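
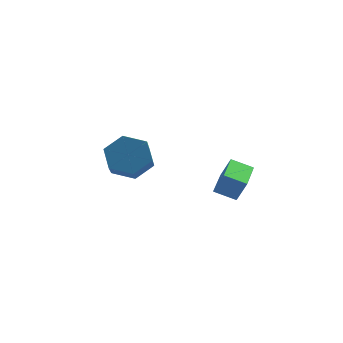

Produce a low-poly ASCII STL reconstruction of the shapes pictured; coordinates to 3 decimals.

solid 
facet normal -0.199 0.823 -0.533
outer loop
vertex -3.352 1.551 0.377
vertex -3.727 2.025 1.249
vertex -2.7 2.111 0.998
endloop
endfacet
facet normal 0.763 -0.211 -0.611
outer loop
vertex -3.352 1.551 0.377
vertex -2.7 2.111 0.998
vertex -3.059 0.342 1.16
endloop
endfacet
facet normal 0.763 -0.211 -0.611
outer loop
vertex -3.059 0.342 1.16
vertex -2.7 2.111 0.998
vertex -2.407 0.902 1.781
endloop
endfacet
facet normal 0.199 -0.823 0.532
outer loop
vertex -3.059 0.342 1.16
vertex -2.407 0.902 1.781
vertex -3.433 0.815 2.031
endloop
endfacet
facet normal -0.199 0.822 -0.533
outer loop
vertex -2.7 2.111 0.998
vertex -3.727 2.025 1.249
vertex -3.075 2.585 1.869
endloop
endfacet
facet normal 0.914 0.352 0.202
outer loop
vertex -2.7 2.111 0.998
vertex -3.075 2.585 1.869
vertex -2.407 0.902 1.781
endloop
endfacet
facet normal 0.914 0.352 0.202
outer loop
vertex -2.407 0.902 1.781
vertex -3.075 2.585 1.869
vertex -2.782 1.375 2.652
endloop
endfacet
facet normal 0.200 -0.823 0.533
outer loop
vertex -2.407 0.902 1.781
vertex -2.782 1.375 2.652
vertex -3.433 0.815 2.031
endloop
endfacet
facet normal -0.200 0.822 -0.533
outer loop
vertex -3.075 2.585 1.869
vertex -3.727 2.025 1.249
vertex -4.101 2.498 2.12
endloop
endfacet
facet normal 0.151 0.563 0.813
outer loop
vertex -3.075 2.585 1.869
vertex -4.101 2.498 2.12
vertex -2.782 1.375 2.652
endloop
endfacet
facet normal 0.152 0.563 0.812
outer loop
vertex -2.782 1.375 2.652
vertex -4.101 2.498 2.12
vertex -3.808 1.289 2.903
endloop
endfacet
facet normal 0.199 -0.822 0.533
outer loop
vertex -2.782 1.375 2.652
vertex -3.808 1.289 2.903
vertex -3.433 0.815 2.031
endloop
endfacet
facet normal -0.199 0.823 -0.532
outer loop
vertex -4.101 2.498 2.12
vertex -3.727 2.025 1.249
vertex -4.753 1.938 1.499
endloop
endfacet
facet normal -0.763 0.211 0.611
outer loop
vertex -4.101 2.498 2.12
vertex -4.753 1.938 1.499
vertex -3.808 1.289 2.903
endloop
endfacet
facet normal -0.763 0.211 0.611
outer loop
vertex -3.808 1.289 2.903
vertex -4.753 1.938 1.499
vertex -4.46 0.729 2.282
endloop
endfacet
facet normal 0.199 -0.823 0.533
outer loop
vertex -3.808 1.289 2.903
vertex -4.46 0.729 2.282
vertex -3.433 0.815 2.031
endloop
endfacet
facet normal -0.200 0.823 -0.533
outer loop
vertex -4.753 1.938 1.499
vertex -3.727 2.025 1.249
vertex -4.378 1.465 0.628
endloop
endfacet
facet normal -0.914 -0.352 -0.202
outer loop
vertex -4.753 1.938 1.499
vertex -4.378 1.465 0.628
vertex -4.46 0.729 2.282
endloop
endfacet
facet normal -0.914 -0.352 -0.202
outer loop
vertex -4.46 0.729 2.282
vertex -4.378 1.465 0.628
vertex -4.085 0.255 1.411
endloop
endfacet
facet normal 0.199 -0.822 0.533
outer loop
vertex -4.46 0.729 2.282
vertex -4.085 0.255 1.411
vertex -3.433 0.815 2.031
endloop
endfacet
facet normal -0.199 0.822 -0.533
outer loop
vertex -4.378 1.465 0.628
vertex -3.727 2.025 1.249
vertex -3.352 1.551 0.377
endloop
endfacet
facet normal -0.152 -0.563 -0.813
outer loop
vertex -4.378 1.465 0.628
vertex -3.352 1.551 0.377
vertex -4.085 0.255 1.411
endloop
endfacet
facet normal -0.151 -0.563 -0.813
outer loop
vertex -4.085 0.255 1.411
vertex -3.352 1.551 0.377
vertex -3.059 0.342 1.16
endloop
endfacet
facet normal 0.200 -0.822 0.533
outer loop
vertex -4.085 0.255 1.411
vertex -3.059 0.342 1.16
vertex -3.433 0.815 2.031
endloop
endfacet
facet normal -0.905 -0.123 0.407
outer loop
vertex 1.171 -1.269 2.21
vertex 1.002 0.535 2.379
vertex 0.735 -1.22 1.256
endloop
endfacet
facet normal 0.092 -0.991 -0.093
outer loop
vertex 1.658 -1.095 0.841
vertex 1.171 -1.269 2.21
vertex 0.735 -1.22 1.256
endloop
endfacet
facet normal -0.905 -0.123 0.407
outer loop
vertex 0.735 -1.22 1.256
vertex 1.002 0.535 2.379
vertex 0.566 0.584 1.425
endloop
endfacet
facet normal -0.415 0.046 -0.909
outer loop
vertex 0.566 0.584 1.425
vertex 1.658 -1.095 0.841
vertex 0.735 -1.22 1.256
endloop
endfacet
facet normal 0.415 -0.046 0.909
outer loop
vertex 1.171 -1.269 2.21
vertex 1.925 0.66 1.964
vertex 1.002 0.535 2.379
endloop
endfacet
facet normal 0.092 -0.991 -0.093
outer loop
vertex 2.094 -1.144 1.795
vertex 1.171 -1.269 2.21
vertex 1.658 -1.095 0.841
endloop
endfacet
facet normal 0.415 -0.046 0.909
outer loop
vertex 2.094 -1.144 1.795
vertex 1.925 0.66 1.964
vertex 1.171 -1.269 2.21
endloop
endfacet
facet normal -0.092 0.991 0.093
outer loop
vertex 1.002 0.535 2.379
vertex 1.925 0.66 1.964
vertex 0.566 0.584 1.425
endloop
endfacet
facet normal -0.415 0.046 -0.909
outer loop
vertex 1.489 0.709 1.01
vertex 1.658 -1.095 0.841
vertex 0.566 0.584 1.425
endloop
endfacet
facet normal -0.092 0.991 0.093
outer loop
vertex 0.566 0.584 1.425
vertex 1.925 0.66 1.964
vertex 1.489 0.709 1.01
endloop
endfacet
facet normal 0.905 0.123 -0.407
outer loop
vertex 1.489 0.709 1.01
vertex 2.094 -1.144 1.795
vertex 1.658 -1.095 0.841
endloop
endfacet
facet normal 0.905 0.123 -0.407
outer loop
vertex 1.925 0.66 1.964
vertex 2.094 -1.144 1.795
vertex 1.489 0.709 1.01
endloop
endfacet

endsolid


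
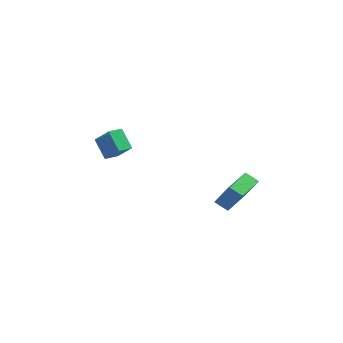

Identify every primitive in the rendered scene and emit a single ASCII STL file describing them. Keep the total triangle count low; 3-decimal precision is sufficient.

solid 
facet normal -0.791 -0.246 0.560
outer loop
vertex 4.105 2.392 2.058
vertex 3.829 4.15 2.439
vertex 3.086 2.532 0.679
endloop
endfacet
facet normal 0.151 -0.966 -0.209
outer loop
vertex 3.791 2.75 0.181
vertex 4.105 2.392 2.058
vertex 3.086 2.532 0.679
endloop
endfacet
facet normal -0.791 -0.245 0.560
outer loop
vertex 3.086 2.532 0.679
vertex 3.829 4.15 2.439
vertex 2.811 4.29 1.061
endloop
endfacet
facet normal -0.592 0.082 -0.802
outer loop
vertex 2.811 4.29 1.061
vertex 3.791 2.75 0.181
vertex 3.086 2.532 0.679
endloop
endfacet
facet normal 0.592 -0.081 0.802
outer loop
vertex 4.105 2.392 2.058
vertex 4.534 4.368 1.941
vertex 3.829 4.15 2.439
endloop
endfacet
facet normal 0.151 -0.966 -0.209
outer loop
vertex 4.809 2.61 1.559
vertex 4.105 2.392 2.058
vertex 3.791 2.75 0.181
endloop
endfacet
facet normal 0.593 -0.081 0.801
outer loop
vertex 4.809 2.61 1.559
vertex 4.534 4.368 1.941
vertex 4.105 2.392 2.058
endloop
endfacet
facet normal -0.151 0.966 0.210
outer loop
vertex 3.829 4.15 2.439
vertex 4.534 4.368 1.941
vertex 2.811 4.29 1.061
endloop
endfacet
facet normal -0.593 0.081 -0.801
outer loop
vertex 3.515 4.508 0.562
vertex 3.791 2.75 0.181
vertex 2.811 4.29 1.061
endloop
endfacet
facet normal -0.151 0.966 0.209
outer loop
vertex 2.811 4.29 1.061
vertex 4.534 4.368 1.941
vertex 3.515 4.508 0.562
endloop
endfacet
facet normal 0.791 0.246 -0.560
outer loop
vertex 3.515 4.508 0.562
vertex 4.809 2.61 1.559
vertex 3.791 2.75 0.181
endloop
endfacet
facet normal 0.791 0.245 -0.560
outer loop
vertex 4.534 4.368 1.941
vertex 4.809 2.61 1.559
vertex 3.515 4.508 0.562
endloop
endfacet
facet normal -0.601 0.129 0.789
outer loop
vertex -2.678 0.992 4.742
vertex -2.503 1.824 4.739
vertex -3.876 1.241 3.789
endloop
endfacet
facet normal -0.206 -0.979 0.003
outer loop
vertex -3.017 1.056 2.661
vertex -2.678 0.992 4.742
vertex -3.876 1.241 3.789
endloop
endfacet
facet normal -0.601 0.129 0.789
outer loop
vertex -3.876 1.241 3.789
vertex -2.503 1.824 4.739
vertex -3.701 2.072 3.786
endloop
endfacet
facet normal -0.772 0.160 -0.615
outer loop
vertex -3.701 2.072 3.786
vertex -3.017 1.056 2.661
vertex -3.876 1.241 3.789
endloop
endfacet
facet normal 0.772 -0.160 0.615
outer loop
vertex -2.678 0.992 4.742
vertex -1.644 1.639 3.611
vertex -2.503 1.824 4.739
endloop
endfacet
facet normal -0.205 -0.979 0.003
outer loop
vertex -1.819 0.808 3.614
vertex -2.678 0.992 4.742
vertex -3.017 1.056 2.661
endloop
endfacet
facet normal 0.772 -0.160 0.614
outer loop
vertex -1.819 0.808 3.614
vertex -1.644 1.639 3.611
vertex -2.678 0.992 4.742
endloop
endfacet
facet normal 0.206 0.979 -0.004
outer loop
vertex -2.503 1.824 4.739
vertex -1.644 1.639 3.611
vertex -3.701 2.072 3.786
endloop
endfacet
facet normal -0.773 0.160 -0.614
outer loop
vertex -2.842 1.888 2.658
vertex -3.017 1.056 2.661
vertex -3.701 2.072 3.786
endloop
endfacet
facet normal 0.206 0.979 -0.003
outer loop
vertex -3.701 2.072 3.786
vertex -1.644 1.639 3.611
vertex -2.842 1.888 2.658
endloop
endfacet
facet normal 0.601 -0.129 -0.789
outer loop
vertex -2.842 1.888 2.658
vertex -1.819 0.808 3.614
vertex -3.017 1.056 2.661
endloop
endfacet
facet normal 0.601 -0.129 -0.789
outer loop
vertex -1.644 1.639 3.611
vertex -1.819 0.808 3.614
vertex -2.842 1.888 2.658
endloop
endfacet

endsolid


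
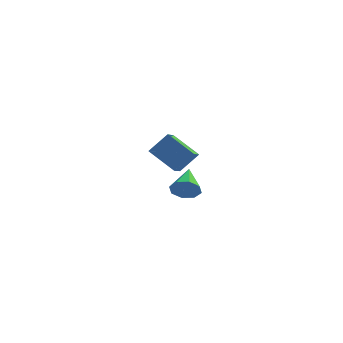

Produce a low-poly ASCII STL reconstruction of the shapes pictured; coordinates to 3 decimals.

solid 
facet normal -0.130 -0.946 -0.296
outer loop
vertex 4.182 1.778 -3.454
vertex 3.862 1.667 -2.959
vertex 3.734 1.858 -3.513
endloop
endfacet
facet normal 0.212 0.641 -0.737
outer loop
vertex 4.182 1.778 -3.454
vertex 3.734 1.858 -3.513
vertex 4.018 2.813 -2.601
endloop
endfacet
facet normal -0.129 -0.946 -0.296
outer loop
vertex 3.734 1.858 -3.513
vertex 3.862 1.667 -2.959
vertex 3.36 1.826 -3.248
endloop
endfacet
facet normal -0.461 0.681 -0.569
outer loop
vertex 3.734 1.858 -3.513
vertex 3.36 1.826 -3.248
vertex 4.018 2.813 -2.601
endloop
endfacet
facet normal -0.130 -0.946 -0.296
outer loop
vertex 3.36 1.826 -3.248
vertex 3.862 1.667 -2.959
vertex 3.281 1.701 -2.813
endloop
endfacet
facet normal -0.834 0.552 0.007
outer loop
vertex 3.36 1.826 -3.248
vertex 3.281 1.701 -2.813
vertex 4.018 2.813 -2.601
endloop
endfacet
facet normal -0.129 -0.947 -0.294
outer loop
vertex 3.281 1.701 -2.813
vertex 3.862 1.667 -2.959
vertex 3.541 1.557 -2.464
endloop
endfacet
facet normal -0.686 0.331 0.648
outer loop
vertex 3.281 1.701 -2.813
vertex 3.541 1.557 -2.464
vertex 4.018 2.813 -2.601
endloop
endfacet
facet normal -0.130 -0.947 -0.294
outer loop
vertex 3.541 1.557 -2.464
vertex 3.862 1.667 -2.959
vertex 3.989 1.477 -2.404
endloop
endfacet
facet normal -0.105 0.147 0.983
outer loop
vertex 3.541 1.557 -2.464
vertex 3.989 1.477 -2.404
vertex 4.018 2.813 -2.601
endloop
endfacet
facet normal -0.131 -0.947 -0.294
outer loop
vertex 3.989 1.477 -2.404
vertex 3.862 1.667 -2.959
vertex 4.363 1.508 -2.67
endloop
endfacet
facet normal 0.570 0.108 0.814
outer loop
vertex 3.989 1.477 -2.404
vertex 4.363 1.508 -2.67
vertex 4.018 2.813 -2.601
endloop
endfacet
facet normal -0.129 -0.946 -0.296
outer loop
vertex 4.363 1.508 -2.67
vertex 3.862 1.667 -2.959
vertex 4.443 1.633 -3.104
endloop
endfacet
facet normal 0.941 0.236 0.241
outer loop
vertex 4.363 1.508 -2.67
vertex 4.443 1.633 -3.104
vertex 4.018 2.813 -2.601
endloop
endfacet
facet normal -0.129 -0.946 -0.296
outer loop
vertex 4.443 1.633 -3.104
vertex 3.862 1.667 -2.959
vertex 4.182 1.778 -3.454
endloop
endfacet
facet normal 0.793 0.457 -0.402
outer loop
vertex 4.443 1.633 -3.104
vertex 4.182 1.778 -3.454
vertex 4.018 2.813 -2.601
endloop
endfacet
facet normal -0.679 -0.305 -0.668
outer loop
vertex 2.547 -2.349 1.664
vertex 2.754 -1.396 1.018
vertex 3.388 -2.931 1.074
endloop
endfacet
facet normal -0.177 -0.815 0.552
outer loop
vertex 4.026 -2.644 1.702
vertex 2.547 -2.349 1.664
vertex 3.388 -2.931 1.074
endloop
endfacet
facet normal -0.679 -0.305 -0.668
outer loop
vertex 3.388 -2.931 1.074
vertex 2.754 -1.396 1.018
vertex 3.594 -1.977 0.429
endloop
endfacet
facet normal 0.713 -0.492 -0.500
outer loop
vertex 3.594 -1.977 0.429
vertex 4.026 -2.644 1.702
vertex 3.388 -2.931 1.074
endloop
endfacet
facet normal -0.713 0.493 0.499
outer loop
vertex 2.547 -2.349 1.664
vertex 3.392 -1.109 1.646
vertex 2.754 -1.396 1.018
endloop
endfacet
facet normal -0.177 -0.815 0.552
outer loop
vertex 3.186 -2.063 2.291
vertex 2.547 -2.349 1.664
vertex 4.026 -2.644 1.702
endloop
endfacet
facet normal -0.712 0.492 0.501
outer loop
vertex 3.186 -2.063 2.291
vertex 3.392 -1.109 1.646
vertex 2.547 -2.349 1.664
endloop
endfacet
facet normal 0.177 0.815 -0.552
outer loop
vertex 2.754 -1.396 1.018
vertex 3.392 -1.109 1.646
vertex 3.594 -1.977 0.429
endloop
endfacet
facet normal 0.712 -0.494 -0.500
outer loop
vertex 4.233 -1.691 1.056
vertex 4.026 -2.644 1.702
vertex 3.594 -1.977 0.429
endloop
endfacet
facet normal 0.177 0.815 -0.552
outer loop
vertex 3.594 -1.977 0.429
vertex 3.392 -1.109 1.646
vertex 4.233 -1.691 1.056
endloop
endfacet
facet normal 0.679 0.305 0.668
outer loop
vertex 4.233 -1.691 1.056
vertex 3.186 -2.063 2.291
vertex 4.026 -2.644 1.702
endloop
endfacet
facet normal 0.679 0.305 0.668
outer loop
vertex 3.392 -1.109 1.646
vertex 3.186 -2.063 2.291
vertex 4.233 -1.691 1.056
endloop
endfacet

endsolid


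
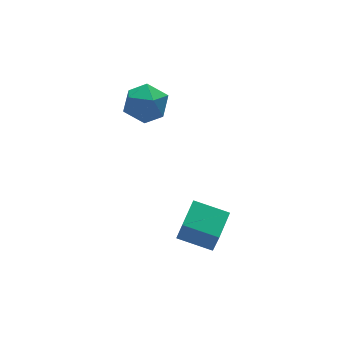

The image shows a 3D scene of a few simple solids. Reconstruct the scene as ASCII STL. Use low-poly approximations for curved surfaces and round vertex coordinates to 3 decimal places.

solid 
facet normal -0.667 0.707 0.236
outer loop
vertex -2.878 -3.368 -2.928
vertex -1.931 -2.568 -2.649
vertex -2.869 -2.913 -4.263
endloop
endfacet
facet normal -0.745 -0.629 -0.220
outer loop
vertex -1.889 -3.952 -4.611
vertex -2.878 -3.368 -2.928
vertex -2.869 -2.913 -4.263
endloop
endfacet
facet normal -0.667 0.706 0.237
outer loop
vertex -2.869 -2.913 -4.263
vertex -1.931 -2.568 -2.649
vertex -1.923 -2.113 -3.984
endloop
endfacet
facet normal 0.006 0.323 -0.946
outer loop
vertex -1.923 -2.113 -3.984
vertex -1.889 -3.952 -4.611
vertex -2.869 -2.913 -4.263
endloop
endfacet
facet normal -0.006 -0.323 0.946
outer loop
vertex -2.878 -3.368 -2.928
vertex -0.951 -3.607 -2.997
vertex -1.931 -2.568 -2.649
endloop
endfacet
facet normal -0.745 -0.630 -0.219
outer loop
vertex -1.897 -4.407 -3.276
vertex -2.878 -3.368 -2.928
vertex -1.889 -3.952 -4.611
endloop
endfacet
facet normal -0.006 -0.323 0.946
outer loop
vertex -1.897 -4.407 -3.276
vertex -0.951 -3.607 -2.997
vertex -2.878 -3.368 -2.928
endloop
endfacet
facet normal 0.745 0.630 0.219
outer loop
vertex -1.931 -2.568 -2.649
vertex -0.951 -3.607 -2.997
vertex -1.923 -2.113 -3.984
endloop
endfacet
facet normal 0.006 0.323 -0.946
outer loop
vertex -0.942 -3.152 -4.332
vertex -1.889 -3.952 -4.611
vertex -1.923 -2.113 -3.984
endloop
endfacet
facet normal 0.745 0.630 0.220
outer loop
vertex -1.923 -2.113 -3.984
vertex -0.951 -3.607 -2.997
vertex -0.942 -3.152 -4.332
endloop
endfacet
facet normal 0.667 -0.707 -0.237
outer loop
vertex -0.942 -3.152 -4.332
vertex -1.897 -4.407 -3.276
vertex -1.889 -3.952 -4.611
endloop
endfacet
facet normal 0.667 -0.706 -0.236
outer loop
vertex -0.951 -3.607 -2.997
vertex -1.897 -4.407 -3.276
vertex -0.942 -3.152 -4.332
endloop
endfacet
facet normal -0.313 0.588 0.745
outer loop
vertex -2.181 1.951 0.467
vertex -2.609 1.173 0.901
vertex -1.671 1.404 1.113
endloop
endfacet
facet normal 0.298 0.832 0.469
outer loop
vertex -2.181 1.951 0.467
vertex -1.671 1.404 1.113
vertex -1.239 1.718 0.281
endloop
endfacet
facet normal 0.192 0.955 -0.226
outer loop
vertex -2.181 1.951 0.467
vertex -1.239 1.718 0.281
vertex -1.909 1.681 -0.444
endloop
endfacet
facet normal -0.484 0.789 -0.378
outer loop
vertex -2.181 1.951 0.467
vertex -1.909 1.681 -0.444
vertex -2.756 1.345 -0.061
endloop
endfacet
facet normal -0.797 0.562 0.222
outer loop
vertex -2.181 1.951 0.467
vertex -2.756 1.345 -0.061
vertex -2.609 1.173 0.901
endloop
endfacet
facet normal 0.788 0.316 0.528
outer loop
vertex -1.239 1.718 0.281
vertex -1.671 1.404 1.113
vertex -1.084 0.795 0.601
endloop
endfacet
facet normal -0.202 -0.078 0.976
outer loop
vertex -1.671 1.404 1.113
vertex -2.609 1.173 0.901
vertex -1.931 0.459 0.984
endloop
endfacet
facet normal -0.984 -0.121 0.129
outer loop
vertex -2.609 1.173 0.901
vertex -2.756 1.345 -0.061
vertex -2.601 0.422 0.259
endloop
endfacet
facet normal -0.479 0.247 -0.843
outer loop
vertex -2.756 1.345 -0.061
vertex -1.909 1.681 -0.444
vertex -2.169 0.736 -0.573
endloop
endfacet
facet normal 0.616 0.516 -0.596
outer loop
vertex -1.909 1.681 -0.444
vertex -1.239 1.718 0.281
vertex -1.231 0.967 -0.361
endloop
endfacet
facet normal 0.484 -0.789 0.378
outer loop
vertex -1.659 0.189 0.073
vertex -1.084 0.795 0.601
vertex -1.931 0.459 0.984
endloop
endfacet
facet normal -0.192 -0.955 0.226
outer loop
vertex -1.659 0.189 0.073
vertex -1.931 0.459 0.984
vertex -2.601 0.422 0.259
endloop
endfacet
facet normal -0.298 -0.832 -0.469
outer loop
vertex -1.659 0.189 0.073
vertex -2.601 0.422 0.259
vertex -2.169 0.736 -0.573
endloop
endfacet
facet normal 0.313 -0.588 -0.745
outer loop
vertex -1.659 0.189 0.073
vertex -2.169 0.736 -0.573
vertex -1.231 0.967 -0.361
endloop
endfacet
facet normal 0.797 -0.562 -0.222
outer loop
vertex -1.659 0.189 0.073
vertex -1.231 0.967 -0.361
vertex -1.084 0.795 0.601
endloop
endfacet
facet normal 0.479 -0.247 0.843
outer loop
vertex -1.931 0.459 0.984
vertex -1.084 0.795 0.601
vertex -1.671 1.404 1.113
endloop
endfacet
facet normal -0.616 -0.516 0.596
outer loop
vertex -2.601 0.422 0.259
vertex -1.931 0.459 0.984
vertex -2.609 1.173 0.901
endloop
endfacet
facet normal -0.788 -0.316 -0.528
outer loop
vertex -2.169 0.736 -0.573
vertex -2.601 0.422 0.259
vertex -2.756 1.345 -0.061
endloop
endfacet
facet normal 0.202 0.078 -0.976
outer loop
vertex -1.231 0.967 -0.361
vertex -2.169 0.736 -0.573
vertex -1.909 1.681 -0.444
endloop
endfacet
facet normal 0.984 0.121 -0.129
outer loop
vertex -1.084 0.795 0.601
vertex -1.231 0.967 -0.361
vertex -1.239 1.718 0.281
endloop
endfacet

endsolid


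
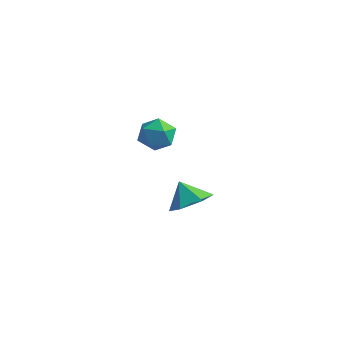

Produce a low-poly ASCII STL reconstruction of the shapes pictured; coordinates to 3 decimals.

solid 
facet normal 0.590 -0.074 -0.804
outer loop
vertex 3.742 4.609 -3.133
vertex 3.118 3.874 -3.523
vertex 2.943 4.875 -3.743
endloop
endfacet
facet normal -0.143 0.825 0.547
outer loop
vertex 3.742 4.609 -3.133
vertex 2.943 4.875 -3.743
vertex 2.382 3.966 -2.517
endloop
endfacet
facet normal 0.590 -0.074 -0.804
outer loop
vertex 2.943 4.875 -3.743
vertex 3.118 3.874 -3.523
vertex 2.319 4.14 -4.133
endloop
endfacet
facet normal -0.783 0.614 0.097
outer loop
vertex 2.943 4.875 -3.743
vertex 2.319 4.14 -4.133
vertex 2.382 3.966 -2.517
endloop
endfacet
facet normal 0.590 -0.074 -0.804
outer loop
vertex 2.319 4.14 -4.133
vertex 3.118 3.874 -3.523
vertex 2.494 3.139 -3.913
endloop
endfacet
facet normal -0.986 -0.168 0.020
outer loop
vertex 2.319 4.14 -4.133
vertex 2.494 3.139 -3.913
vertex 2.382 3.966 -2.517
endloop
endfacet
facet normal 0.589 -0.073 -0.805
outer loop
vertex 2.494 3.139 -3.913
vertex 3.118 3.874 -3.523
vertex 3.294 2.873 -3.303
endloop
endfacet
facet normal -0.546 -0.739 0.394
outer loop
vertex 2.494 3.139 -3.913
vertex 3.294 2.873 -3.303
vertex 2.382 3.966 -2.517
endloop
endfacet
facet normal 0.589 -0.073 -0.805
outer loop
vertex 3.294 2.873 -3.303
vertex 3.118 3.874 -3.523
vertex 3.918 3.608 -2.913
endloop
endfacet
facet normal 0.095 -0.528 0.844
outer loop
vertex 3.294 2.873 -3.303
vertex 3.918 3.608 -2.913
vertex 2.382 3.966 -2.517
endloop
endfacet
facet normal 0.589 -0.073 -0.805
outer loop
vertex 3.918 3.608 -2.913
vertex 3.118 3.874 -3.523
vertex 3.742 4.609 -3.133
endloop
endfacet
facet normal 0.297 0.254 0.920
outer loop
vertex 3.918 3.608 -2.913
vertex 3.742 4.609 -3.133
vertex 2.382 3.966 -2.517
endloop
endfacet
facet normal 0.236 0.970 -0.056
outer loop
vertex 3.479 1.981 1.48
vertex 2.947 2.15 2.164
vertex 3.796 1.952 2.304
endloop
endfacet
facet normal 0.778 0.563 -0.279
outer loop
vertex 3.479 1.981 1.48
vertex 3.796 1.952 2.304
vertex 4.032 1.335 1.718
endloop
endfacet
facet normal 0.545 0.163 -0.823
outer loop
vertex 3.479 1.981 1.48
vertex 4.032 1.335 1.718
vertex 3.329 1.151 1.216
endloop
endfacet
facet normal -0.141 0.323 -0.936
outer loop
vertex 3.479 1.981 1.48
vertex 3.329 1.151 1.216
vertex 2.658 1.655 1.491
endloop
endfacet
facet normal -0.333 0.822 -0.462
outer loop
vertex 3.479 1.981 1.48
vertex 2.658 1.655 1.491
vertex 2.947 2.15 2.164
endloop
endfacet
facet normal 0.959 0.126 0.254
outer loop
vertex 4.032 1.335 1.718
vertex 3.796 1.952 2.304
vertex 3.842 1.105 2.549
endloop
endfacet
facet normal 0.081 0.784 0.615
outer loop
vertex 3.796 1.952 2.304
vertex 2.947 2.15 2.164
vertex 3.171 1.609 2.824
endloop
endfacet
facet normal -0.838 0.545 -0.041
outer loop
vertex 2.947 2.15 2.164
vertex 2.658 1.655 1.491
vertex 2.468 1.425 2.322
endloop
endfacet
facet normal -0.528 -0.262 -0.808
outer loop
vertex 2.658 1.655 1.491
vertex 3.329 1.151 1.216
vertex 2.704 0.808 1.736
endloop
endfacet
facet normal 0.582 -0.521 -0.624
outer loop
vertex 3.329 1.151 1.216
vertex 4.032 1.335 1.718
vertex 3.553 0.61 1.876
endloop
endfacet
facet normal 0.141 -0.323 0.936
outer loop
vertex 3.021 0.779 2.56
vertex 3.842 1.105 2.549
vertex 3.171 1.609 2.824
endloop
endfacet
facet normal -0.545 -0.163 0.823
outer loop
vertex 3.021 0.779 2.56
vertex 3.171 1.609 2.824
vertex 2.468 1.425 2.322
endloop
endfacet
facet normal -0.778 -0.563 0.279
outer loop
vertex 3.021 0.779 2.56
vertex 2.468 1.425 2.322
vertex 2.704 0.808 1.736
endloop
endfacet
facet normal -0.236 -0.970 0.056
outer loop
vertex 3.021 0.779 2.56
vertex 2.704 0.808 1.736
vertex 3.553 0.61 1.876
endloop
endfacet
facet normal 0.333 -0.822 0.462
outer loop
vertex 3.021 0.779 2.56
vertex 3.553 0.61 1.876
vertex 3.842 1.105 2.549
endloop
endfacet
facet normal 0.528 0.262 0.808
outer loop
vertex 3.171 1.609 2.824
vertex 3.842 1.105 2.549
vertex 3.796 1.952 2.304
endloop
endfacet
facet normal -0.582 0.521 0.624
outer loop
vertex 2.468 1.425 2.322
vertex 3.171 1.609 2.824
vertex 2.947 2.15 2.164
endloop
endfacet
facet normal -0.959 -0.126 -0.254
outer loop
vertex 2.704 0.808 1.736
vertex 2.468 1.425 2.322
vertex 2.658 1.655 1.491
endloop
endfacet
facet normal -0.081 -0.784 -0.615
outer loop
vertex 3.553 0.61 1.876
vertex 2.704 0.808 1.736
vertex 3.329 1.151 1.216
endloop
endfacet
facet normal 0.838 -0.545 0.041
outer loop
vertex 3.842 1.105 2.549
vertex 3.553 0.61 1.876
vertex 4.032 1.335 1.718
endloop
endfacet

endsolid


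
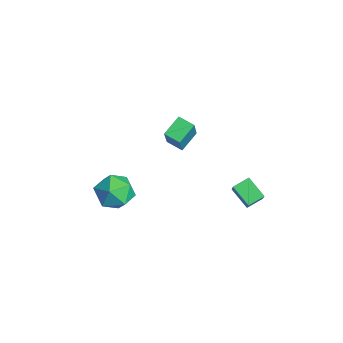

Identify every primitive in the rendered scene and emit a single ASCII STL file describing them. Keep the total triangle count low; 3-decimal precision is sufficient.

solid 
facet normal -0.610 0.151 -0.778
outer loop
vertex -1.4 3.891 -1.903
vertex -0.424 4.342 -2.58
vertex -1.22 3.043 -2.209
endloop
endfacet
facet normal -0.769 -0.355 0.532
outer loop
vertex -0.556 2.878 -1.36
vertex -1.4 3.891 -1.903
vertex -1.22 3.043 -2.209
endloop
endfacet
facet normal -0.609 0.151 -0.779
outer loop
vertex -1.22 3.043 -2.209
vertex -0.424 4.342 -2.58
vertex -0.244 3.493 -2.885
endloop
endfacet
facet normal 0.195 -0.923 -0.332
outer loop
vertex -0.244 3.493 -2.885
vertex -0.556 2.878 -1.36
vertex -1.22 3.043 -2.209
endloop
endfacet
facet normal -0.196 0.923 0.332
outer loop
vertex -1.4 3.891 -1.903
vertex 0.24 4.177 -1.731
vertex -0.424 4.342 -2.58
endloop
endfacet
facet normal -0.768 -0.354 0.533
outer loop
vertex -0.736 3.727 -1.055
vertex -1.4 3.891 -1.903
vertex -0.556 2.878 -1.36
endloop
endfacet
facet normal -0.196 0.923 0.332
outer loop
vertex -0.736 3.727 -1.055
vertex 0.24 4.177 -1.731
vertex -1.4 3.891 -1.903
endloop
endfacet
facet normal 0.769 0.354 -0.532
outer loop
vertex -0.424 4.342 -2.58
vertex 0.24 4.177 -1.731
vertex -0.244 3.493 -2.885
endloop
endfacet
facet normal 0.196 -0.923 -0.332
outer loop
vertex 0.42 3.329 -2.037
vertex -0.556 2.878 -1.36
vertex -0.244 3.493 -2.885
endloop
endfacet
facet normal 0.768 0.355 -0.533
outer loop
vertex -0.244 3.493 -2.885
vertex 0.24 4.177 -1.731
vertex 0.42 3.329 -2.037
endloop
endfacet
facet normal 0.609 -0.150 0.778
outer loop
vertex 0.42 3.329 -2.037
vertex -0.736 3.727 -1.055
vertex -0.556 2.878 -1.36
endloop
endfacet
facet normal 0.609 -0.152 0.778
outer loop
vertex 0.24 4.177 -1.731
vertex -0.736 3.727 -1.055
vertex 0.42 3.329 -2.037
endloop
endfacet
facet normal -0.717 -0.640 0.278
outer loop
vertex -2.136 -0.039 2.07
vertex -2.693 0.843 2.663
vertex -3.124 0.388 0.505
endloop
endfacet
facet normal 0.464 -0.735 -0.494
outer loop
vertex -2.487 0.957 0.257
vertex -2.136 -0.039 2.07
vertex -3.124 0.388 0.505
endloop
endfacet
facet normal -0.716 -0.640 0.278
outer loop
vertex -3.124 0.388 0.505
vertex -2.693 0.843 2.663
vertex -3.682 1.27 1.097
endloop
endfacet
facet normal -0.521 0.224 -0.824
outer loop
vertex -3.682 1.27 1.097
vertex -2.487 0.957 0.257
vertex -3.124 0.388 0.505
endloop
endfacet
facet normal 0.521 -0.225 0.823
outer loop
vertex -2.136 -0.039 2.07
vertex -2.056 1.412 2.415
vertex -2.693 0.843 2.663
endloop
endfacet
facet normal 0.464 -0.735 -0.494
outer loop
vertex -1.498 0.53 1.823
vertex -2.136 -0.039 2.07
vertex -2.487 0.957 0.257
endloop
endfacet
facet normal 0.520 -0.225 0.824
outer loop
vertex -1.498 0.53 1.823
vertex -2.056 1.412 2.415
vertex -2.136 -0.039 2.07
endloop
endfacet
facet normal -0.464 0.735 0.494
outer loop
vertex -2.693 0.843 2.663
vertex -2.056 1.412 2.415
vertex -3.682 1.27 1.097
endloop
endfacet
facet normal -0.520 0.225 -0.824
outer loop
vertex -3.044 1.839 0.85
vertex -2.487 0.957 0.257
vertex -3.682 1.27 1.097
endloop
endfacet
facet normal -0.464 0.735 0.494
outer loop
vertex -3.682 1.27 1.097
vertex -2.056 1.412 2.415
vertex -3.044 1.839 0.85
endloop
endfacet
facet normal 0.717 0.640 -0.278
outer loop
vertex -3.044 1.839 0.85
vertex -1.498 0.53 1.823
vertex -2.487 0.957 0.257
endloop
endfacet
facet normal 0.717 0.640 -0.278
outer loop
vertex -2.056 1.412 2.415
vertex -1.498 0.53 1.823
vertex -3.044 1.839 0.85
endloop
endfacet
facet normal -0.918 0.384 -0.100
outer loop
vertex -2.428 -2.184 -2.015
vertex -2.788 -2.831 -1.196
vertex -2.392 -1.825 -0.972
endloop
endfacet
facet normal -0.421 0.862 -0.282
outer loop
vertex -2.428 -2.184 -2.015
vertex -2.392 -1.825 -0.972
vertex -1.543 -1.633 -1.651
endloop
endfacet
facet normal -0.030 0.584 -0.811
outer loop
vertex -2.428 -2.184 -2.015
vertex -1.543 -1.633 -1.651
vertex -1.414 -2.521 -2.295
endloop
endfacet
facet normal -0.286 -0.067 -0.956
outer loop
vertex -2.428 -2.184 -2.015
vertex -1.414 -2.521 -2.295
vertex -2.184 -3.261 -2.013
endloop
endfacet
facet normal -0.835 -0.190 -0.517
outer loop
vertex -2.428 -2.184 -2.015
vertex -2.184 -3.261 -2.013
vertex -2.788 -2.831 -1.196
endloop
endfacet
facet normal 0.007 0.960 0.280
outer loop
vertex -1.543 -1.633 -1.651
vertex -2.392 -1.825 -0.972
vertex -1.356 -1.939 -0.607
endloop
endfacet
facet normal -0.798 0.186 0.574
outer loop
vertex -2.392 -1.825 -0.972
vertex -2.788 -2.831 -1.196
vertex -2.126 -2.679 -0.325
endloop
endfacet
facet normal -0.662 -0.743 -0.099
outer loop
vertex -2.788 -2.831 -1.196
vertex -2.184 -3.261 -2.013
vertex -1.997 -3.567 -0.969
endloop
endfacet
facet normal 0.225 -0.543 -0.809
outer loop
vertex -2.184 -3.261 -2.013
vertex -1.414 -2.521 -2.295
vertex -1.148 -3.375 -1.648
endloop
endfacet
facet normal 0.640 0.510 -0.575
outer loop
vertex -1.414 -2.521 -2.295
vertex -1.543 -1.633 -1.651
vertex -0.752 -2.369 -1.424
endloop
endfacet
facet normal 0.286 0.067 0.956
outer loop
vertex -1.112 -3.016 -0.605
vertex -1.356 -1.939 -0.607
vertex -2.126 -2.679 -0.325
endloop
endfacet
facet normal 0.030 -0.584 0.811
outer loop
vertex -1.112 -3.016 -0.605
vertex -2.126 -2.679 -0.325
vertex -1.997 -3.567 -0.969
endloop
endfacet
facet normal 0.421 -0.862 0.282
outer loop
vertex -1.112 -3.016 -0.605
vertex -1.997 -3.567 -0.969
vertex -1.148 -3.375 -1.648
endloop
endfacet
facet normal 0.918 -0.384 0.100
outer loop
vertex -1.112 -3.016 -0.605
vertex -1.148 -3.375 -1.648
vertex -0.752 -2.369 -1.424
endloop
endfacet
facet normal 0.835 0.190 0.517
outer loop
vertex -1.112 -3.016 -0.605
vertex -0.752 -2.369 -1.424
vertex -1.356 -1.939 -0.607
endloop
endfacet
facet normal -0.225 0.543 0.809
outer loop
vertex -2.126 -2.679 -0.325
vertex -1.356 -1.939 -0.607
vertex -2.392 -1.825 -0.972
endloop
endfacet
facet normal -0.640 -0.510 0.575
outer loop
vertex -1.997 -3.567 -0.969
vertex -2.126 -2.679 -0.325
vertex -2.788 -2.831 -1.196
endloop
endfacet
facet normal -0.007 -0.960 -0.280
outer loop
vertex -1.148 -3.375 -1.648
vertex -1.997 -3.567 -0.969
vertex -2.184 -3.261 -2.013
endloop
endfacet
facet normal 0.798 -0.186 -0.574
outer loop
vertex -0.752 -2.369 -1.424
vertex -1.148 -3.375 -1.648
vertex -1.414 -2.521 -2.295
endloop
endfacet
facet normal 0.662 0.743 0.099
outer loop
vertex -1.356 -1.939 -0.607
vertex -0.752 -2.369 -1.424
vertex -1.543 -1.633 -1.651
endloop
endfacet

endsolid


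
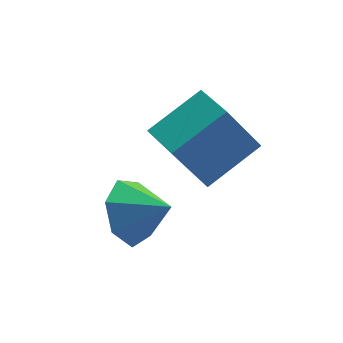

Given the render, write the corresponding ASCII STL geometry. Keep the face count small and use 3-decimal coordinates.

solid 
facet normal -0.612 0.614 -0.498
outer loop
vertex 0.659 3.94 -4.177
vertex -0.196 3.508 -3.659
vertex 0.418 4.359 -3.364
endloop
endfacet
facet normal 0.965 0.170 0.199
outer loop
vertex 0.659 3.94 -4.177
vertex 0.418 4.359 -3.364
vertex 0.636 2.672 -2.981
endloop
endfacet
facet normal -0.612 0.614 -0.498
outer loop
vertex 0.418 4.359 -3.364
vertex -0.196 3.508 -3.659
vertex -0.286 4.136 -2.773
endloop
endfacet
facet normal 0.574 0.251 0.779
outer loop
vertex 0.418 4.359 -3.364
vertex -0.286 4.136 -2.773
vertex 0.636 2.672 -2.981
endloop
endfacet
facet normal -0.613 0.614 -0.498
outer loop
vertex -0.286 4.136 -2.773
vertex -0.196 3.508 -3.659
vertex -0.922 3.441 -2.848
endloop
endfacet
facet normal 0.022 -0.127 0.992
outer loop
vertex -0.286 4.136 -2.773
vertex -0.922 3.441 -2.848
vertex 0.636 2.672 -2.981
endloop
endfacet
facet normal -0.613 0.614 -0.498
outer loop
vertex -0.922 3.441 -2.848
vertex -0.196 3.508 -3.659
vertex -1.012 2.795 -3.534
endloop
endfacet
facet normal -0.278 -0.681 0.678
outer loop
vertex -0.922 3.441 -2.848
vertex -1.012 2.795 -3.534
vertex 0.636 2.672 -2.981
endloop
endfacet
facet normal -0.613 0.614 -0.498
outer loop
vertex -1.012 2.795 -3.534
vertex -0.196 3.508 -3.659
vertex -0.487 2.686 -4.314
endloop
endfacet
facet normal -0.098 -0.993 0.072
outer loop
vertex -1.012 2.795 -3.534
vertex -0.487 2.686 -4.314
vertex 0.636 2.672 -2.981
endloop
endfacet
facet normal -0.613 0.614 -0.498
outer loop
vertex -0.487 2.686 -4.314
vertex -0.196 3.508 -3.659
vertex 0.256 3.196 -4.6
endloop
endfacet
facet normal 0.426 -0.827 -0.368
outer loop
vertex -0.487 2.686 -4.314
vertex 0.256 3.196 -4.6
vertex 0.636 2.672 -2.981
endloop
endfacet
facet normal -0.612 0.615 -0.498
outer loop
vertex 0.256 3.196 -4.6
vertex -0.196 3.508 -3.659
vertex 0.659 3.94 -4.177
endloop
endfacet
facet normal 0.898 -0.310 -0.311
outer loop
vertex 0.256 3.196 -4.6
vertex 0.659 3.94 -4.177
vertex 0.636 2.672 -2.981
endloop
endfacet
facet normal -0.867 -0.125 -0.482
outer loop
vertex 0.812 3.03 -1.069
vertex 0.717 4.434 -1.262
vertex 1.769 2.865 -2.749
endloop
endfacet
facet normal 0.067 -0.989 0.135
outer loop
vertex 3.443 3.106 -1.818
vertex 0.812 3.03 -1.069
vertex 1.769 2.865 -2.749
endloop
endfacet
facet normal -0.867 -0.125 -0.482
outer loop
vertex 1.769 2.865 -2.749
vertex 0.717 4.434 -1.262
vertex 1.674 4.269 -2.941
endloop
endfacet
facet normal 0.494 -0.085 -0.866
outer loop
vertex 1.674 4.269 -2.941
vertex 3.443 3.106 -1.818
vertex 1.769 2.865 -2.749
endloop
endfacet
facet normal -0.494 0.086 0.865
outer loop
vertex 0.812 3.03 -1.069
vertex 2.391 4.675 -0.331
vertex 0.717 4.434 -1.262
endloop
endfacet
facet normal 0.067 -0.989 0.135
outer loop
vertex 2.486 3.271 -0.139
vertex 0.812 3.03 -1.069
vertex 3.443 3.106 -1.818
endloop
endfacet
facet normal -0.493 0.085 0.866
outer loop
vertex 2.486 3.271 -0.139
vertex 2.391 4.675 -0.331
vertex 0.812 3.03 -1.069
endloop
endfacet
facet normal -0.067 0.989 -0.135
outer loop
vertex 0.717 4.434 -1.262
vertex 2.391 4.675 -0.331
vertex 1.674 4.269 -2.941
endloop
endfacet
facet normal 0.493 -0.086 -0.866
outer loop
vertex 3.348 4.51 -2.011
vertex 3.443 3.106 -1.818
vertex 1.674 4.269 -2.941
endloop
endfacet
facet normal -0.067 0.989 -0.135
outer loop
vertex 1.674 4.269 -2.941
vertex 2.391 4.675 -0.331
vertex 3.348 4.51 -2.011
endloop
endfacet
facet normal 0.867 0.125 0.482
outer loop
vertex 3.348 4.51 -2.011
vertex 2.486 3.271 -0.139
vertex 3.443 3.106 -1.818
endloop
endfacet
facet normal 0.867 0.125 0.482
outer loop
vertex 2.391 4.675 -0.331
vertex 2.486 3.271 -0.139
vertex 3.348 4.51 -2.011
endloop
endfacet

endsolid


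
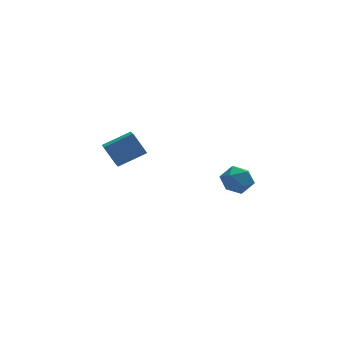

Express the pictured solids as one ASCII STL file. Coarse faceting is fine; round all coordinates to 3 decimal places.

solid 
facet normal -0.429 0.340 0.837
outer loop
vertex -3.681 2.343 1.619
vertex -2.255 2.556 2.264
vertex -3.656 3.237 1.268
endloop
endfacet
facet normal -0.903 -0.135 -0.408
outer loop
vertex -3.085 2.784 0.156
vertex -3.681 2.343 1.619
vertex -3.656 3.237 1.268
endloop
endfacet
facet normal -0.430 0.340 0.837
outer loop
vertex -3.656 3.237 1.268
vertex -2.255 2.556 2.264
vertex -2.23 3.449 1.914
endloop
endfacet
facet normal 0.027 0.931 -0.365
outer loop
vertex -2.23 3.449 1.914
vertex -3.085 2.784 0.156
vertex -3.656 3.237 1.268
endloop
endfacet
facet normal -0.026 -0.930 0.366
outer loop
vertex -3.681 2.343 1.619
vertex -1.684 2.103 1.152
vertex -2.255 2.556 2.264
endloop
endfacet
facet normal -0.903 -0.135 -0.408
outer loop
vertex -3.11 1.891 0.506
vertex -3.681 2.343 1.619
vertex -3.085 2.784 0.156
endloop
endfacet
facet normal -0.027 -0.931 0.364
outer loop
vertex -3.11 1.891 0.506
vertex -1.684 2.103 1.152
vertex -3.681 2.343 1.619
endloop
endfacet
facet normal 0.903 0.135 0.409
outer loop
vertex -2.255 2.556 2.264
vertex -1.684 2.103 1.152
vertex -2.23 3.449 1.914
endloop
endfacet
facet normal 0.026 0.931 -0.365
outer loop
vertex -1.659 2.997 0.801
vertex -3.085 2.784 0.156
vertex -2.23 3.449 1.914
endloop
endfacet
facet normal 0.903 0.135 0.408
outer loop
vertex -2.23 3.449 1.914
vertex -1.684 2.103 1.152
vertex -1.659 2.997 0.801
endloop
endfacet
facet normal 0.429 -0.340 -0.837
outer loop
vertex -1.659 2.997 0.801
vertex -3.11 1.891 0.506
vertex -3.085 2.784 0.156
endloop
endfacet
facet normal 0.430 -0.340 -0.836
outer loop
vertex -1.684 2.103 1.152
vertex -3.11 1.891 0.506
vertex -1.659 2.997 0.801
endloop
endfacet
facet normal -0.679 0.150 0.719
outer loop
vertex 0.651 -3.183 2.379
vertex 0.956 -3.841 2.804
vertex 1.269 -3.072 2.939
endloop
endfacet
facet normal -0.503 0.764 0.403
outer loop
vertex 0.651 -3.183 2.379
vertex 1.269 -3.072 2.939
vertex 1.292 -2.668 2.202
endloop
endfacet
facet normal -0.647 0.704 -0.293
outer loop
vertex 0.651 -3.183 2.379
vertex 1.292 -2.668 2.202
vertex 0.994 -3.187 1.611
endloop
endfacet
facet normal -0.912 0.051 -0.407
outer loop
vertex 0.651 -3.183 2.379
vertex 0.994 -3.187 1.611
vertex 0.787 -3.912 1.983
endloop
endfacet
facet normal -0.932 -0.292 0.217
outer loop
vertex 0.651 -3.183 2.379
vertex 0.787 -3.912 1.983
vertex 0.956 -3.841 2.804
endloop
endfacet
facet normal 0.202 0.856 0.476
outer loop
vertex 1.292 -2.668 2.202
vertex 1.269 -3.072 2.939
vertex 1.993 -3.008 2.517
endloop
endfacet
facet normal -0.083 -0.139 0.987
outer loop
vertex 1.269 -3.072 2.939
vertex 0.956 -3.841 2.804
vertex 1.786 -3.733 2.889
endloop
endfacet
facet normal -0.492 -0.853 0.175
outer loop
vertex 0.956 -3.841 2.804
vertex 0.787 -3.912 1.983
vertex 1.488 -4.252 2.298
endloop
endfacet
facet normal -0.461 -0.297 -0.836
outer loop
vertex 0.787 -3.912 1.983
vertex 0.994 -3.187 1.611
vertex 1.511 -3.848 1.561
endloop
endfacet
facet normal -0.032 0.759 -0.650
outer loop
vertex 0.994 -3.187 1.611
vertex 1.292 -2.668 2.202
vertex 1.824 -3.079 1.696
endloop
endfacet
facet normal 0.912 -0.051 0.407
outer loop
vertex 2.129 -3.737 2.121
vertex 1.993 -3.008 2.517
vertex 1.786 -3.733 2.889
endloop
endfacet
facet normal 0.647 -0.704 0.293
outer loop
vertex 2.129 -3.737 2.121
vertex 1.786 -3.733 2.889
vertex 1.488 -4.252 2.298
endloop
endfacet
facet normal 0.503 -0.764 -0.403
outer loop
vertex 2.129 -3.737 2.121
vertex 1.488 -4.252 2.298
vertex 1.511 -3.848 1.561
endloop
endfacet
facet normal 0.679 -0.150 -0.719
outer loop
vertex 2.129 -3.737 2.121
vertex 1.511 -3.848 1.561
vertex 1.824 -3.079 1.696
endloop
endfacet
facet normal 0.932 0.292 -0.217
outer loop
vertex 2.129 -3.737 2.121
vertex 1.824 -3.079 1.696
vertex 1.993 -3.008 2.517
endloop
endfacet
facet normal 0.461 0.297 0.836
outer loop
vertex 1.786 -3.733 2.889
vertex 1.993 -3.008 2.517
vertex 1.269 -3.072 2.939
endloop
endfacet
facet normal 0.032 -0.759 0.650
outer loop
vertex 1.488 -4.252 2.298
vertex 1.786 -3.733 2.889
vertex 0.956 -3.841 2.804
endloop
endfacet
facet normal -0.202 -0.856 -0.476
outer loop
vertex 1.511 -3.848 1.561
vertex 1.488 -4.252 2.298
vertex 0.787 -3.912 1.983
endloop
endfacet
facet normal 0.083 0.139 -0.987
outer loop
vertex 1.824 -3.079 1.696
vertex 1.511 -3.848 1.561
vertex 0.994 -3.187 1.611
endloop
endfacet
facet normal 0.492 0.853 -0.175
outer loop
vertex 1.993 -3.008 2.517
vertex 1.824 -3.079 1.696
vertex 1.292 -2.668 2.202
endloop
endfacet

endsolid


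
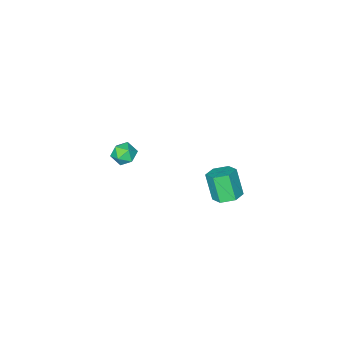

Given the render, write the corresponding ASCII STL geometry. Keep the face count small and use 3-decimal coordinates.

solid 
facet normal -0.906 0.209 -0.368
outer loop
vertex 0.878 -2.387 0.723
vertex 0.616 -2.915 1.069
vertex 0.642 -2.295 1.357
endloop
endfacet
facet normal -0.513 0.802 -0.307
outer loop
vertex 0.878 -2.387 0.723
vertex 0.642 -2.295 1.357
vertex 1.225 -1.996 1.164
endloop
endfacet
facet normal 0.079 0.714 -0.695
outer loop
vertex 0.878 -2.387 0.723
vertex 1.225 -1.996 1.164
vertex 1.56 -2.43 0.756
endloop
endfacet
facet normal 0.052 0.067 -0.996
outer loop
vertex 0.878 -2.387 0.723
vertex 1.56 -2.43 0.756
vertex 1.184 -2.998 0.698
endloop
endfacet
facet normal -0.555 -0.245 -0.795
outer loop
vertex 0.878 -2.387 0.723
vertex 1.184 -2.998 0.698
vertex 0.616 -2.915 1.069
endloop
endfacet
facet normal -0.321 0.869 0.377
outer loop
vertex 1.225 -1.996 1.164
vertex 0.642 -2.295 1.357
vertex 1.176 -2.282 1.782
endloop
endfacet
facet normal -0.957 -0.089 0.278
outer loop
vertex 0.642 -2.295 1.357
vertex 0.616 -2.915 1.069
vertex 0.8 -2.85 1.724
endloop
endfacet
facet normal -0.390 -0.824 -0.412
outer loop
vertex 0.616 -2.915 1.069
vertex 1.184 -2.998 0.698
vertex 1.135 -3.284 1.316
endloop
endfacet
facet normal 0.595 -0.319 -0.738
outer loop
vertex 1.184 -2.998 0.698
vertex 1.56 -2.43 0.756
vertex 1.718 -2.985 1.123
endloop
endfacet
facet normal 0.637 0.728 -0.251
outer loop
vertex 1.56 -2.43 0.756
vertex 1.225 -1.996 1.164
vertex 1.744 -2.365 1.411
endloop
endfacet
facet normal -0.052 -0.067 0.996
outer loop
vertex 1.482 -2.893 1.757
vertex 1.176 -2.282 1.782
vertex 0.8 -2.85 1.724
endloop
endfacet
facet normal -0.079 -0.714 0.695
outer loop
vertex 1.482 -2.893 1.757
vertex 0.8 -2.85 1.724
vertex 1.135 -3.284 1.316
endloop
endfacet
facet normal 0.513 -0.802 0.307
outer loop
vertex 1.482 -2.893 1.757
vertex 1.135 -3.284 1.316
vertex 1.718 -2.985 1.123
endloop
endfacet
facet normal 0.906 -0.209 0.368
outer loop
vertex 1.482 -2.893 1.757
vertex 1.718 -2.985 1.123
vertex 1.744 -2.365 1.411
endloop
endfacet
facet normal 0.555 0.245 0.795
outer loop
vertex 1.482 -2.893 1.757
vertex 1.744 -2.365 1.411
vertex 1.176 -2.282 1.782
endloop
endfacet
facet normal -0.595 0.319 0.738
outer loop
vertex 0.8 -2.85 1.724
vertex 1.176 -2.282 1.782
vertex 0.642 -2.295 1.357
endloop
endfacet
facet normal -0.637 -0.728 0.251
outer loop
vertex 1.135 -3.284 1.316
vertex 0.8 -2.85 1.724
vertex 0.616 -2.915 1.069
endloop
endfacet
facet normal 0.321 -0.869 -0.377
outer loop
vertex 1.718 -2.985 1.123
vertex 1.135 -3.284 1.316
vertex 1.184 -2.998 0.698
endloop
endfacet
facet normal 0.957 0.089 -0.278
outer loop
vertex 1.744 -2.365 1.411
vertex 1.718 -2.985 1.123
vertex 1.56 -2.43 0.756
endloop
endfacet
facet normal 0.390 0.824 0.412
outer loop
vertex 1.176 -2.282 1.782
vertex 1.744 -2.365 1.411
vertex 1.225 -1.996 1.164
endloop
endfacet
facet normal 0.075 0.447 -0.891
outer loop
vertex 0.803 3.232 2.307
vertex 0.242 3.623 2.456
vertex 0.883 3.851 2.624
endloop
endfacet
facet normal 0.991 -0.136 0.015
outer loop
vertex 0.803 3.232 2.307
vertex 0.883 3.851 2.624
vertex 0.699 2.606 3.555
endloop
endfacet
facet normal 0.991 -0.135 0.016
outer loop
vertex 0.699 2.606 3.555
vertex 0.883 3.851 2.624
vertex 0.778 3.225 3.872
endloop
endfacet
facet normal -0.075 -0.447 0.891
outer loop
vertex 0.699 2.606 3.555
vertex 0.778 3.225 3.872
vertex 0.138 2.997 3.704
endloop
endfacet
facet normal 0.075 0.447 -0.891
outer loop
vertex 0.883 3.851 2.624
vertex 0.242 3.623 2.456
vertex 0.322 4.242 2.773
endloop
endfacet
facet normal 0.593 0.699 0.400
outer loop
vertex 0.883 3.851 2.624
vertex 0.322 4.242 2.773
vertex 0.778 3.225 3.872
endloop
endfacet
facet normal 0.593 0.699 0.400
outer loop
vertex 0.778 3.225 3.872
vertex 0.322 4.242 2.773
vertex 0.217 3.616 4.021
endloop
endfacet
facet normal -0.075 -0.447 0.891
outer loop
vertex 0.778 3.225 3.872
vertex 0.217 3.616 4.021
vertex 0.138 2.997 3.704
endloop
endfacet
facet normal 0.075 0.447 -0.891
outer loop
vertex 0.322 4.242 2.773
vertex 0.242 3.623 2.456
vertex -0.319 4.014 2.605
endloop
endfacet
facet normal -0.397 0.833 0.385
outer loop
vertex 0.322 4.242 2.773
vertex -0.319 4.014 2.605
vertex 0.217 3.616 4.021
endloop
endfacet
facet normal -0.398 0.833 0.385
outer loop
vertex 0.217 3.616 4.021
vertex -0.319 4.014 2.605
vertex -0.423 3.388 3.853
endloop
endfacet
facet normal -0.075 -0.447 0.891
outer loop
vertex 0.217 3.616 4.021
vertex -0.423 3.388 3.853
vertex 0.138 2.997 3.704
endloop
endfacet
facet normal 0.075 0.447 -0.891
outer loop
vertex -0.319 4.014 2.605
vertex 0.242 3.623 2.456
vertex -0.398 3.395 2.288
endloop
endfacet
facet normal -0.991 0.134 -0.015
outer loop
vertex -0.319 4.014 2.605
vertex -0.398 3.395 2.288
vertex -0.423 3.388 3.853
endloop
endfacet
facet normal -0.991 0.136 -0.015
outer loop
vertex -0.423 3.388 3.853
vertex -0.398 3.395 2.288
vertex -0.503 2.769 3.536
endloop
endfacet
facet normal -0.075 -0.447 0.891
outer loop
vertex -0.423 3.388 3.853
vertex -0.503 2.769 3.536
vertex 0.138 2.997 3.704
endloop
endfacet
facet normal 0.075 0.447 -0.891
outer loop
vertex -0.398 3.395 2.288
vertex 0.242 3.623 2.456
vertex 0.163 3.004 2.139
endloop
endfacet
facet normal -0.593 -0.699 -0.400
outer loop
vertex -0.398 3.395 2.288
vertex 0.163 3.004 2.139
vertex -0.503 2.769 3.536
endloop
endfacet
facet normal -0.593 -0.699 -0.400
outer loop
vertex -0.503 2.769 3.536
vertex 0.163 3.004 2.139
vertex 0.058 2.378 3.387
endloop
endfacet
facet normal -0.075 -0.447 0.891
outer loop
vertex -0.503 2.769 3.536
vertex 0.058 2.378 3.387
vertex 0.138 2.997 3.704
endloop
endfacet
facet normal 0.075 0.447 -0.891
outer loop
vertex 0.163 3.004 2.139
vertex 0.242 3.623 2.456
vertex 0.803 3.232 2.307
endloop
endfacet
facet normal 0.398 -0.833 -0.384
outer loop
vertex 0.163 3.004 2.139
vertex 0.803 3.232 2.307
vertex 0.058 2.378 3.387
endloop
endfacet
facet normal 0.397 -0.833 -0.385
outer loop
vertex 0.058 2.378 3.387
vertex 0.803 3.232 2.307
vertex 0.699 2.606 3.555
endloop
endfacet
facet normal -0.075 -0.447 0.891
outer loop
vertex 0.058 2.378 3.387
vertex 0.699 2.606 3.555
vertex 0.138 2.997 3.704
endloop
endfacet

endsolid


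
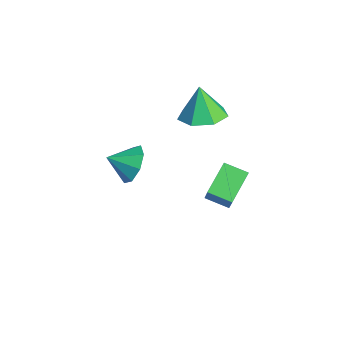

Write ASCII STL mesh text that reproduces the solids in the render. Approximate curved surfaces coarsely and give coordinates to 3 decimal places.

solid 
facet normal 0.252 0.029 -0.967
outer loop
vertex 0.078 0.51 0.35
vertex -0.848 0.361 0.104
vertex -0.389 1.203 0.249
endloop
endfacet
facet normal 0.547 0.469 0.693
outer loop
vertex 0.078 0.51 0.35
vertex -0.389 1.203 0.249
vertex -1.212 0.319 1.496
endloop
endfacet
facet normal 0.253 0.029 -0.967
outer loop
vertex -0.389 1.203 0.249
vertex -0.848 0.361 0.104
vertex -1.202 1.261 0.038
endloop
endfacet
facet normal -0.081 0.837 0.541
outer loop
vertex -0.389 1.203 0.249
vertex -1.202 1.261 0.038
vertex -1.212 0.319 1.496
endloop
endfacet
facet normal 0.253 0.029 -0.967
outer loop
vertex -1.202 1.261 0.038
vertex -0.848 0.361 0.104
vertex -1.748 0.642 -0.123
endloop
endfacet
facet normal -0.744 0.563 0.359
outer loop
vertex -1.202 1.261 0.038
vertex -1.748 0.642 -0.123
vertex -1.212 0.319 1.496
endloop
endfacet
facet normal 0.253 0.029 -0.967
outer loop
vertex -1.748 0.642 -0.123
vertex -0.848 0.361 0.104
vertex -1.617 -0.19 -0.114
endloop
endfacet
facet normal -0.947 -0.146 0.285
outer loop
vertex -1.748 0.642 -0.123
vertex -1.617 -0.19 -0.114
vertex -1.212 0.319 1.496
endloop
endfacet
facet normal 0.253 0.029 -0.967
outer loop
vertex -1.617 -0.19 -0.114
vertex -0.848 0.361 0.104
vertex -0.906 -0.607 0.06
endloop
endfacet
facet normal -0.536 -0.757 0.374
outer loop
vertex -1.617 -0.19 -0.114
vertex -0.906 -0.607 0.06
vertex -1.212 0.319 1.496
endloop
endfacet
facet normal 0.252 0.029 -0.967
outer loop
vertex -0.906 -0.607 0.06
vertex -0.848 0.361 0.104
vertex -0.152 -0.295 0.266
endloop
endfacet
facet normal 0.182 -0.808 0.560
outer loop
vertex -0.906 -0.607 0.06
vertex -0.152 -0.295 0.266
vertex -1.212 0.319 1.496
endloop
endfacet
facet normal 0.252 0.029 -0.967
outer loop
vertex -0.152 -0.295 0.266
vertex -0.848 0.361 0.104
vertex 0.078 0.51 0.35
endloop
endfacet
facet normal 0.662 -0.262 0.702
outer loop
vertex -0.152 -0.295 0.266
vertex 0.078 0.51 0.35
vertex -1.212 0.319 1.496
endloop
endfacet
facet normal -0.561 -0.776 0.288
outer loop
vertex 0.116 0.905 -2.02
vertex -0.655 1.04 -3.157
vertex 1.008 -0.004 -2.732
endloop
endfacet
facet normal 0.558 -0.098 0.824
outer loop
vertex 1.575 0.78 -3.023
vertex 0.116 0.905 -2.02
vertex 1.008 -0.004 -2.732
endloop
endfacet
facet normal -0.561 -0.776 0.288
outer loop
vertex 1.008 -0.004 -2.732
vertex -0.655 1.04 -3.157
vertex 0.238 0.131 -3.869
endloop
endfacet
facet normal 0.611 -0.623 -0.488
outer loop
vertex 0.238 0.131 -3.869
vertex 1.575 0.78 -3.023
vertex 1.008 -0.004 -2.732
endloop
endfacet
facet normal -0.611 0.623 0.488
outer loop
vertex 0.116 0.905 -2.02
vertex -0.088 1.824 -3.448
vertex -0.655 1.04 -3.157
endloop
endfacet
facet normal 0.558 -0.097 0.824
outer loop
vertex 0.682 1.689 -2.311
vertex 0.116 0.905 -2.02
vertex 1.575 0.78 -3.023
endloop
endfacet
facet normal -0.612 0.623 0.488
outer loop
vertex 0.682 1.689 -2.311
vertex -0.088 1.824 -3.448
vertex 0.116 0.905 -2.02
endloop
endfacet
facet normal -0.558 0.098 -0.824
outer loop
vertex -0.655 1.04 -3.157
vertex -0.088 1.824 -3.448
vertex 0.238 0.131 -3.869
endloop
endfacet
facet normal 0.611 -0.623 -0.488
outer loop
vertex 0.804 0.915 -4.16
vertex 1.575 0.78 -3.023
vertex 0.238 0.131 -3.869
endloop
endfacet
facet normal -0.558 0.097 -0.824
outer loop
vertex 0.238 0.131 -3.869
vertex -0.088 1.824 -3.448
vertex 0.804 0.915 -4.16
endloop
endfacet
facet normal 0.561 0.776 -0.288
outer loop
vertex 0.804 0.915 -4.16
vertex 0.682 1.689 -2.311
vertex 1.575 0.78 -3.023
endloop
endfacet
facet normal 0.561 0.776 -0.288
outer loop
vertex -0.088 1.824 -3.448
vertex 0.682 1.689 -2.311
vertex 0.804 0.915 -4.16
endloop
endfacet
facet normal 0.151 0.871 -0.468
outer loop
vertex 3.263 -3.132 1.597
vertex 2.527 -3.206 1.222
vertex 2.792 -2.87 1.933
endloop
endfacet
facet normal 0.432 -0.310 0.847
outer loop
vertex 3.263 -3.132 1.597
vertex 2.792 -2.87 1.933
vertex 2.373 -4.094 1.698
endloop
endfacet
facet normal 0.150 0.871 -0.468
outer loop
vertex 2.792 -2.87 1.933
vertex 2.527 -3.206 1.222
vertex 2.165 -2.805 1.853
endloop
endfacet
facet normal -0.140 -0.140 0.980
outer loop
vertex 2.792 -2.87 1.933
vertex 2.165 -2.805 1.853
vertex 2.373 -4.094 1.698
endloop
endfacet
facet normal 0.150 0.871 -0.468
outer loop
vertex 2.165 -2.805 1.853
vertex 2.527 -3.206 1.222
vertex 1.75 -2.975 1.403
endloop
endfacet
facet normal -0.683 -0.195 0.704
outer loop
vertex 2.165 -2.805 1.853
vertex 1.75 -2.975 1.403
vertex 2.373 -4.094 1.698
endloop
endfacet
facet normal 0.151 0.872 -0.466
outer loop
vertex 1.75 -2.975 1.403
vertex 2.527 -3.206 1.222
vertex 1.79 -3.279 0.847
endloop
endfacet
facet normal -0.879 -0.442 0.179
outer loop
vertex 1.75 -2.975 1.403
vertex 1.79 -3.279 0.847
vertex 2.373 -4.094 1.698
endloop
endfacet
facet normal 0.151 0.871 -0.467
outer loop
vertex 1.79 -3.279 0.847
vertex 2.527 -3.206 1.222
vertex 2.261 -3.541 0.511
endloop
endfacet
facet normal -0.613 -0.737 -0.285
outer loop
vertex 1.79 -3.279 0.847
vertex 2.261 -3.541 0.511
vertex 2.373 -4.094 1.698
endloop
endfacet
facet normal 0.150 0.872 -0.467
outer loop
vertex 2.261 -3.541 0.511
vertex 2.527 -3.206 1.222
vertex 2.888 -3.606 0.591
endloop
endfacet
facet normal -0.041 -0.907 -0.419
outer loop
vertex 2.261 -3.541 0.511
vertex 2.888 -3.606 0.591
vertex 2.373 -4.094 1.698
endloop
endfacet
facet normal 0.149 0.872 -0.467
outer loop
vertex 2.888 -3.606 0.591
vertex 2.527 -3.206 1.222
vertex 3.303 -3.436 1.041
endloop
endfacet
facet normal 0.503 -0.853 -0.142
outer loop
vertex 2.888 -3.606 0.591
vertex 3.303 -3.436 1.041
vertex 2.373 -4.094 1.698
endloop
endfacet
facet normal 0.150 0.872 -0.466
outer loop
vertex 3.303 -3.436 1.041
vertex 2.527 -3.206 1.222
vertex 3.263 -3.132 1.597
endloop
endfacet
facet normal 0.698 -0.606 0.381
outer loop
vertex 3.303 -3.436 1.041
vertex 3.263 -3.132 1.597
vertex 2.373 -4.094 1.698
endloop
endfacet

endsolid


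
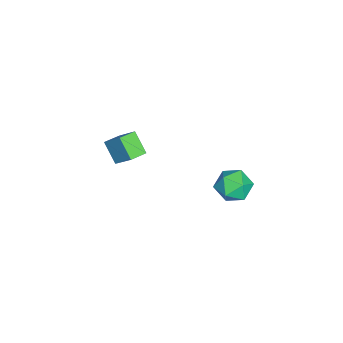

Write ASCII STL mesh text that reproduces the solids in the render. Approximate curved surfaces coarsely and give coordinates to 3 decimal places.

solid 
facet normal -0.796 0.594 -0.116
outer loop
vertex -3.629 -4.476 1.845
vertex -3.098 -3.558 2.906
vertex -2.966 -3.772 0.903
endloop
endfacet
facet normal -0.354 -0.612 -0.707
outer loop
vertex -2.202 -4.342 1.014
vertex -3.629 -4.476 1.845
vertex -2.966 -3.772 0.903
endloop
endfacet
facet normal -0.796 0.594 -0.116
outer loop
vertex -2.966 -3.772 0.903
vertex -3.098 -3.558 2.906
vertex -2.435 -2.853 1.964
endloop
endfacet
facet normal 0.491 0.522 -0.698
outer loop
vertex -2.435 -2.853 1.964
vertex -2.202 -4.342 1.014
vertex -2.966 -3.772 0.903
endloop
endfacet
facet normal -0.491 -0.522 0.697
outer loop
vertex -3.629 -4.476 1.845
vertex -2.334 -4.128 3.017
vertex -3.098 -3.558 2.906
endloop
endfacet
facet normal -0.354 -0.612 -0.707
outer loop
vertex -2.865 -5.047 1.956
vertex -3.629 -4.476 1.845
vertex -2.202 -4.342 1.014
endloop
endfacet
facet normal -0.491 -0.522 0.698
outer loop
vertex -2.865 -5.047 1.956
vertex -2.334 -4.128 3.017
vertex -3.629 -4.476 1.845
endloop
endfacet
facet normal 0.354 0.612 0.707
outer loop
vertex -3.098 -3.558 2.906
vertex -2.334 -4.128 3.017
vertex -2.435 -2.853 1.964
endloop
endfacet
facet normal 0.491 0.522 -0.697
outer loop
vertex -1.671 -3.424 2.075
vertex -2.202 -4.342 1.014
vertex -2.435 -2.853 1.964
endloop
endfacet
facet normal 0.355 0.612 0.707
outer loop
vertex -2.435 -2.853 1.964
vertex -2.334 -4.128 3.017
vertex -1.671 -3.424 2.075
endloop
endfacet
facet normal 0.796 -0.594 0.116
outer loop
vertex -1.671 -3.424 2.075
vertex -2.865 -5.047 1.956
vertex -2.202 -4.342 1.014
endloop
endfacet
facet normal 0.796 -0.594 0.116
outer loop
vertex -2.334 -4.128 3.017
vertex -2.865 -5.047 1.956
vertex -1.671 -3.424 2.075
endloop
endfacet
facet normal -0.885 -0.074 0.459
outer loop
vertex -0.263 2.159 3.488
vertex 0.042 1.337 3.944
vertex 0.187 2.219 4.366
endloop
endfacet
facet normal -0.722 0.609 0.328
outer loop
vertex -0.263 2.159 3.488
vertex 0.187 2.219 4.366
vertex 0.408 2.866 3.652
endloop
endfacet
facet normal -0.627 0.682 -0.375
outer loop
vertex -0.263 2.159 3.488
vertex 0.408 2.866 3.652
vertex 0.399 2.384 2.79
endloop
endfacet
facet normal -0.732 0.046 -0.680
outer loop
vertex -0.263 2.159 3.488
vertex 0.399 2.384 2.79
vertex 0.173 1.439 2.97
endloop
endfacet
facet normal -0.892 -0.422 -0.164
outer loop
vertex -0.263 2.159 3.488
vertex 0.173 1.439 2.97
vertex 0.042 1.337 3.944
endloop
endfacet
facet normal -0.102 0.753 0.651
outer loop
vertex 0.408 2.866 3.652
vertex 0.187 2.219 4.366
vertex 1.127 2.481 4.21
endloop
endfacet
facet normal -0.366 -0.352 0.862
outer loop
vertex 0.187 2.219 4.366
vertex 0.042 1.337 3.944
vertex 0.901 1.536 4.39
endloop
endfacet
facet normal -0.376 -0.915 -0.146
outer loop
vertex 0.042 1.337 3.944
vertex 0.173 1.439 2.97
vertex 0.892 1.054 3.528
endloop
endfacet
facet normal -0.119 -0.158 -0.980
outer loop
vertex 0.173 1.439 2.97
vertex 0.399 2.384 2.79
vertex 1.113 1.701 2.814
endloop
endfacet
facet normal 0.051 0.871 -0.488
outer loop
vertex 0.399 2.384 2.79
vertex 0.408 2.866 3.652
vertex 1.258 2.583 3.236
endloop
endfacet
facet normal 0.732 -0.046 0.680
outer loop
vertex 1.563 1.761 3.692
vertex 1.127 2.481 4.21
vertex 0.901 1.536 4.39
endloop
endfacet
facet normal 0.627 -0.682 0.375
outer loop
vertex 1.563 1.761 3.692
vertex 0.901 1.536 4.39
vertex 0.892 1.054 3.528
endloop
endfacet
facet normal 0.722 -0.609 -0.328
outer loop
vertex 1.563 1.761 3.692
vertex 0.892 1.054 3.528
vertex 1.113 1.701 2.814
endloop
endfacet
facet normal 0.885 0.074 -0.459
outer loop
vertex 1.563 1.761 3.692
vertex 1.113 1.701 2.814
vertex 1.258 2.583 3.236
endloop
endfacet
facet normal 0.892 0.422 0.164
outer loop
vertex 1.563 1.761 3.692
vertex 1.258 2.583 3.236
vertex 1.127 2.481 4.21
endloop
endfacet
facet normal 0.119 0.158 0.980
outer loop
vertex 0.901 1.536 4.39
vertex 1.127 2.481 4.21
vertex 0.187 2.219 4.366
endloop
endfacet
facet normal -0.051 -0.871 0.488
outer loop
vertex 0.892 1.054 3.528
vertex 0.901 1.536 4.39
vertex 0.042 1.337 3.944
endloop
endfacet
facet normal 0.102 -0.753 -0.651
outer loop
vertex 1.113 1.701 2.814
vertex 0.892 1.054 3.528
vertex 0.173 1.439 2.97
endloop
endfacet
facet normal 0.366 0.352 -0.862
outer loop
vertex 1.258 2.583 3.236
vertex 1.113 1.701 2.814
vertex 0.399 2.384 2.79
endloop
endfacet
facet normal 0.376 0.915 0.146
outer loop
vertex 1.127 2.481 4.21
vertex 1.258 2.583 3.236
vertex 0.408 2.866 3.652
endloop
endfacet

endsolid


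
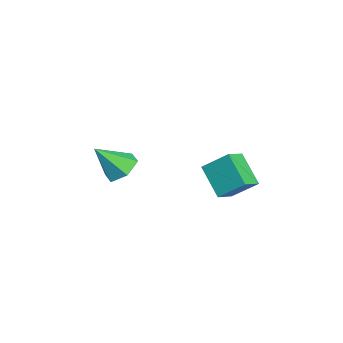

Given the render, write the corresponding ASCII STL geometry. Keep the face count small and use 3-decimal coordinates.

solid 
facet normal -0.226 0.624 -0.748
outer loop
vertex 1.921 -1.789 -0.115
vertex 0.984 -2.164 -0.145
vertex 1.193 -1.375 0.45
endloop
endfacet
facet normal 0.690 0.346 0.636
outer loop
vertex 1.921 -1.789 -0.115
vertex 1.193 -1.375 0.45
vertex 1.416 -3.356 1.285
endloop
endfacet
facet normal -0.227 0.624 -0.748
outer loop
vertex 1.193 -1.375 0.45
vertex 0.984 -2.164 -0.145
vertex 0.256 -1.751 0.421
endloop
endfacet
facet normal -0.175 0.366 0.914
outer loop
vertex 1.193 -1.375 0.45
vertex 0.256 -1.751 0.421
vertex 1.416 -3.356 1.285
endloop
endfacet
facet normal -0.227 0.624 -0.748
outer loop
vertex 0.256 -1.751 0.421
vertex 0.984 -2.164 -0.145
vertex 0.047 -2.54 -0.174
endloop
endfacet
facet normal -0.771 -0.240 0.589
outer loop
vertex 0.256 -1.751 0.421
vertex 0.047 -2.54 -0.174
vertex 1.416 -3.356 1.285
endloop
endfacet
facet normal -0.227 0.623 -0.749
outer loop
vertex 0.047 -2.54 -0.174
vertex 0.984 -2.164 -0.145
vertex 0.774 -2.954 -0.739
endloop
endfacet
facet normal -0.502 -0.865 -0.012
outer loop
vertex 0.047 -2.54 -0.174
vertex 0.774 -2.954 -0.739
vertex 1.416 -3.356 1.285
endloop
endfacet
facet normal -0.227 0.623 -0.749
outer loop
vertex 0.774 -2.954 -0.739
vertex 0.984 -2.164 -0.145
vertex 1.711 -2.578 -0.71
endloop
endfacet
facet normal 0.364 -0.885 -0.291
outer loop
vertex 0.774 -2.954 -0.739
vertex 1.711 -2.578 -0.71
vertex 1.416 -3.356 1.285
endloop
endfacet
facet normal -0.226 0.624 -0.748
outer loop
vertex 1.711 -2.578 -0.71
vertex 0.984 -2.164 -0.145
vertex 1.921 -1.789 -0.115
endloop
endfacet
facet normal 0.959 -0.280 0.033
outer loop
vertex 1.711 -2.578 -0.71
vertex 1.921 -1.789 -0.115
vertex 1.416 -3.356 1.285
endloop
endfacet
facet normal -0.789 0.494 -0.365
outer loop
vertex 1.626 2.206 0.505
vertex 1.918 3.433 1.537
vertex 2.742 3.031 -0.792
endloop
endfacet
facet normal -0.180 -0.753 -0.633
outer loop
vertex 3.642 2.467 -0.377
vertex 1.626 2.206 0.505
vertex 2.742 3.031 -0.792
endloop
endfacet
facet normal -0.789 0.495 -0.365
outer loop
vertex 2.742 3.031 -0.792
vertex 1.918 3.433 1.537
vertex 3.035 4.258 0.24
endloop
endfacet
facet normal 0.587 0.434 -0.683
outer loop
vertex 3.035 4.258 0.24
vertex 3.642 2.467 -0.377
vertex 2.742 3.031 -0.792
endloop
endfacet
facet normal -0.587 -0.435 0.683
outer loop
vertex 1.626 2.206 0.505
vertex 2.818 2.869 1.952
vertex 1.918 3.433 1.537
endloop
endfacet
facet normal -0.180 -0.753 -0.633
outer loop
vertex 2.525 1.642 0.92
vertex 1.626 2.206 0.505
vertex 3.642 2.467 -0.377
endloop
endfacet
facet normal -0.588 -0.434 0.683
outer loop
vertex 2.525 1.642 0.92
vertex 2.818 2.869 1.952
vertex 1.626 2.206 0.505
endloop
endfacet
facet normal 0.180 0.753 0.633
outer loop
vertex 1.918 3.433 1.537
vertex 2.818 2.869 1.952
vertex 3.035 4.258 0.24
endloop
endfacet
facet normal 0.588 0.434 -0.683
outer loop
vertex 3.934 3.694 0.655
vertex 3.642 2.467 -0.377
vertex 3.035 4.258 0.24
endloop
endfacet
facet normal 0.180 0.753 0.633
outer loop
vertex 3.035 4.258 0.24
vertex 2.818 2.869 1.952
vertex 3.934 3.694 0.655
endloop
endfacet
facet normal 0.789 -0.495 0.365
outer loop
vertex 3.934 3.694 0.655
vertex 2.525 1.642 0.92
vertex 3.642 2.467 -0.377
endloop
endfacet
facet normal 0.789 -0.495 0.364
outer loop
vertex 2.818 2.869 1.952
vertex 2.525 1.642 0.92
vertex 3.934 3.694 0.655
endloop
endfacet

endsolid


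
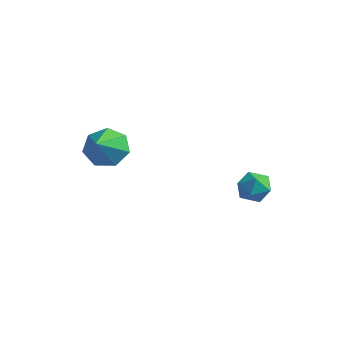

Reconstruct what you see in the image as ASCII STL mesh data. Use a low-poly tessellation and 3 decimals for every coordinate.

solid 
facet normal -0.393 0.721 -0.571
outer loop
vertex -2.531 -2.274 0.534
vertex -2.987 -3.022 -0.096
vertex -3.392 -2.545 0.784
endloop
endfacet
facet normal 0.213 0.205 0.955
outer loop
vertex -2.531 -2.274 0.534
vertex -3.392 -2.545 0.784
vertex -2.293 -4.298 0.916
endloop
endfacet
facet normal -0.393 0.721 -0.571
outer loop
vertex -3.392 -2.545 0.784
vertex -2.987 -3.022 -0.096
vertex -3.949 -3.176 0.371
endloop
endfacet
facet normal -0.426 -0.201 0.882
outer loop
vertex -3.392 -2.545 0.784
vertex -3.949 -3.176 0.371
vertex -2.293 -4.298 0.916
endloop
endfacet
facet normal -0.393 0.720 -0.572
outer loop
vertex -3.949 -3.176 0.371
vertex -2.987 -3.022 -0.096
vertex -3.782 -3.691 -0.393
endloop
endfacet
facet normal -0.602 -0.717 0.352
outer loop
vertex -3.949 -3.176 0.371
vertex -3.782 -3.691 -0.393
vertex -2.293 -4.298 0.916
endloop
endfacet
facet normal -0.393 0.720 -0.572
outer loop
vertex -3.782 -3.691 -0.393
vertex -2.987 -3.022 -0.096
vertex -3.016 -3.703 -0.934
endloop
endfacet
facet normal -0.182 -0.955 -0.236
outer loop
vertex -3.782 -3.691 -0.393
vertex -3.016 -3.703 -0.934
vertex -2.293 -4.298 0.916
endloop
endfacet
facet normal -0.393 0.720 -0.572
outer loop
vertex -3.016 -3.703 -0.934
vertex -2.987 -3.022 -0.096
vertex -2.229 -3.202 -0.844
endloop
endfacet
facet normal 0.518 -0.735 -0.439
outer loop
vertex -3.016 -3.703 -0.934
vertex -2.229 -3.202 -0.844
vertex -2.293 -4.298 0.916
endloop
endfacet
facet normal -0.393 0.721 -0.571
outer loop
vertex -2.229 -3.202 -0.844
vertex -2.987 -3.022 -0.096
vertex -2.013 -2.566 -0.19
endloop
endfacet
facet normal 0.969 -0.223 -0.103
outer loop
vertex -2.229 -3.202 -0.844
vertex -2.013 -2.566 -0.19
vertex -2.293 -4.298 0.916
endloop
endfacet
facet normal -0.393 0.721 -0.571
outer loop
vertex -2.013 -2.566 -0.19
vertex -2.987 -3.022 -0.096
vertex -2.531 -2.274 0.534
endloop
endfacet
facet normal 0.833 0.196 0.517
outer loop
vertex -2.013 -2.566 -0.19
vertex -2.531 -2.274 0.534
vertex -2.293 -4.298 0.916
endloop
endfacet
facet normal -0.314 0.728 0.610
outer loop
vertex 0.424 3.001 -3.195
vertex 0.4 2.407 -2.499
vertex 1.164 2.88 -2.67
endloop
endfacet
facet normal 0.098 0.991 0.090
outer loop
vertex 0.424 3.001 -3.195
vertex 1.164 2.88 -2.67
vertex 1.254 2.954 -3.578
endloop
endfacet
facet normal -0.201 0.821 -0.535
outer loop
vertex 0.424 3.001 -3.195
vertex 1.254 2.954 -3.578
vertex 0.545 2.527 -3.967
endloop
endfacet
facet normal -0.797 0.451 -0.402
outer loop
vertex 0.424 3.001 -3.195
vertex 0.545 2.527 -3.967
vertex 0.018 2.188 -3.301
endloop
endfacet
facet normal -0.867 0.393 0.306
outer loop
vertex 0.424 3.001 -3.195
vertex 0.018 2.188 -3.301
vertex 0.4 2.407 -2.499
endloop
endfacet
facet normal 0.733 0.669 0.127
outer loop
vertex 1.254 2.954 -3.578
vertex 1.164 2.88 -2.67
vertex 1.742 2.332 -3.119
endloop
endfacet
facet normal 0.068 0.241 0.968
outer loop
vertex 1.164 2.88 -2.67
vertex 0.4 2.407 -2.499
vertex 1.215 1.993 -2.453
endloop
endfacet
facet normal -0.828 -0.298 0.476
outer loop
vertex 0.4 2.407 -2.499
vertex 0.018 2.188 -3.301
vertex 0.506 1.566 -2.842
endloop
endfacet
facet normal -0.714 -0.205 -0.669
outer loop
vertex 0.018 2.188 -3.301
vertex 0.545 2.527 -3.967
vertex 0.596 1.64 -3.75
endloop
endfacet
facet normal 0.249 0.392 -0.885
outer loop
vertex 0.545 2.527 -3.967
vertex 1.254 2.954 -3.578
vertex 1.36 2.113 -3.921
endloop
endfacet
facet normal 0.797 -0.451 0.402
outer loop
vertex 1.336 1.519 -3.225
vertex 1.742 2.332 -3.119
vertex 1.215 1.993 -2.453
endloop
endfacet
facet normal 0.201 -0.821 0.535
outer loop
vertex 1.336 1.519 -3.225
vertex 1.215 1.993 -2.453
vertex 0.506 1.566 -2.842
endloop
endfacet
facet normal -0.098 -0.991 -0.090
outer loop
vertex 1.336 1.519 -3.225
vertex 0.506 1.566 -2.842
vertex 0.596 1.64 -3.75
endloop
endfacet
facet normal 0.314 -0.728 -0.610
outer loop
vertex 1.336 1.519 -3.225
vertex 0.596 1.64 -3.75
vertex 1.36 2.113 -3.921
endloop
endfacet
facet normal 0.867 -0.393 -0.306
outer loop
vertex 1.336 1.519 -3.225
vertex 1.36 2.113 -3.921
vertex 1.742 2.332 -3.119
endloop
endfacet
facet normal 0.714 0.205 0.669
outer loop
vertex 1.215 1.993 -2.453
vertex 1.742 2.332 -3.119
vertex 1.164 2.88 -2.67
endloop
endfacet
facet normal -0.249 -0.392 0.885
outer loop
vertex 0.506 1.566 -2.842
vertex 1.215 1.993 -2.453
vertex 0.4 2.407 -2.499
endloop
endfacet
facet normal -0.733 -0.669 -0.127
outer loop
vertex 0.596 1.64 -3.75
vertex 0.506 1.566 -2.842
vertex 0.018 2.188 -3.301
endloop
endfacet
facet normal -0.068 -0.241 -0.968
outer loop
vertex 1.36 2.113 -3.921
vertex 0.596 1.64 -3.75
vertex 0.545 2.527 -3.967
endloop
endfacet
facet normal 0.828 0.298 -0.476
outer loop
vertex 1.742 2.332 -3.119
vertex 1.36 2.113 -3.921
vertex 1.254 2.954 -3.578
endloop
endfacet

endsolid


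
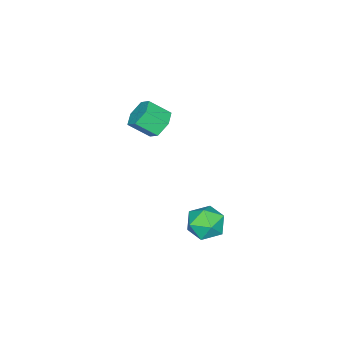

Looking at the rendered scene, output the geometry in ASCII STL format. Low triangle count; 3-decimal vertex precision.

solid 
facet normal -0.385 0.694 -0.609
outer loop
vertex -0.266 -2.312 -2.267
vertex -0.751 -2.066 -1.68
vertex -0.026 -1.738 -1.764
endloop
endfacet
facet normal 0.873 0.060 -0.485
outer loop
vertex -0.266 -2.312 -2.267
vertex -0.026 -1.738 -1.764
vertex 0.216 -3.179 -1.507
endloop
endfacet
facet normal 0.873 0.060 -0.484
outer loop
vertex 0.216 -3.179 -1.507
vertex -0.026 -1.738 -1.764
vertex 0.455 -2.605 -1.004
endloop
endfacet
facet normal 0.386 -0.694 0.608
outer loop
vertex 0.216 -3.179 -1.507
vertex 0.455 -2.605 -1.004
vertex -0.269 -2.934 -0.92
endloop
endfacet
facet normal -0.385 0.694 -0.609
outer loop
vertex -0.026 -1.738 -1.764
vertex -0.751 -2.066 -1.68
vertex -0.511 -1.492 -1.177
endloop
endfacet
facet normal 0.696 0.651 0.302
outer loop
vertex -0.026 -1.738 -1.764
vertex -0.511 -1.492 -1.177
vertex 0.455 -2.605 -1.004
endloop
endfacet
facet normal 0.696 0.651 0.302
outer loop
vertex 0.455 -2.605 -1.004
vertex -0.511 -1.492 -1.177
vertex -0.029 -2.36 -0.417
endloop
endfacet
facet normal 0.386 -0.694 0.608
outer loop
vertex 0.455 -2.605 -1.004
vertex -0.029 -2.36 -0.417
vertex -0.269 -2.934 -0.92
endloop
endfacet
facet normal -0.385 0.694 -0.608
outer loop
vertex -0.511 -1.492 -1.177
vertex -0.751 -2.066 -1.68
vertex -1.236 -1.821 -1.093
endloop
endfacet
facet normal -0.177 0.591 0.787
outer loop
vertex -0.511 -1.492 -1.177
vertex -1.236 -1.821 -1.093
vertex -0.029 -2.36 -0.417
endloop
endfacet
facet normal -0.176 0.592 0.787
outer loop
vertex -0.029 -2.36 -0.417
vertex -1.236 -1.821 -1.093
vertex -0.754 -2.688 -0.333
endloop
endfacet
facet normal 0.385 -0.694 0.609
outer loop
vertex -0.029 -2.36 -0.417
vertex -0.754 -2.688 -0.333
vertex -0.269 -2.934 -0.92
endloop
endfacet
facet normal -0.386 0.694 -0.608
outer loop
vertex -1.236 -1.821 -1.093
vertex -0.751 -2.066 -1.68
vertex -1.475 -2.395 -1.596
endloop
endfacet
facet normal -0.873 -0.061 0.484
outer loop
vertex -1.236 -1.821 -1.093
vertex -1.475 -2.395 -1.596
vertex -0.754 -2.688 -0.333
endloop
endfacet
facet normal -0.873 -0.060 0.484
outer loop
vertex -0.754 -2.688 -0.333
vertex -1.475 -2.395 -1.596
vertex -0.994 -3.262 -0.836
endloop
endfacet
facet normal 0.385 -0.694 0.609
outer loop
vertex -0.754 -2.688 -0.333
vertex -0.994 -3.262 -0.836
vertex -0.269 -2.934 -0.92
endloop
endfacet
facet normal -0.386 0.694 -0.608
outer loop
vertex -1.475 -2.395 -1.596
vertex -0.751 -2.066 -1.68
vertex -0.991 -2.64 -2.183
endloop
endfacet
facet normal -0.696 -0.651 -0.302
outer loop
vertex -1.475 -2.395 -1.596
vertex -0.991 -2.64 -2.183
vertex -0.994 -3.262 -0.836
endloop
endfacet
facet normal -0.696 -0.651 -0.302
outer loop
vertex -0.994 -3.262 -0.836
vertex -0.991 -2.64 -2.183
vertex -0.509 -3.508 -1.423
endloop
endfacet
facet normal 0.385 -0.694 0.609
outer loop
vertex -0.994 -3.262 -0.836
vertex -0.509 -3.508 -1.423
vertex -0.269 -2.934 -0.92
endloop
endfacet
facet normal -0.385 0.694 -0.609
outer loop
vertex -0.991 -2.64 -2.183
vertex -0.751 -2.066 -1.68
vertex -0.266 -2.312 -2.267
endloop
endfacet
facet normal 0.176 -0.591 -0.787
outer loop
vertex -0.991 -2.64 -2.183
vertex -0.266 -2.312 -2.267
vertex -0.509 -3.508 -1.423
endloop
endfacet
facet normal 0.177 -0.591 -0.787
outer loop
vertex -0.509 -3.508 -1.423
vertex -0.266 -2.312 -2.267
vertex 0.216 -3.179 -1.507
endloop
endfacet
facet normal 0.385 -0.694 0.608
outer loop
vertex -0.509 -3.508 -1.423
vertex 0.216 -3.179 -1.507
vertex -0.269 -2.934 -0.92
endloop
endfacet
facet normal -0.560 0.824 -0.093
outer loop
vertex 3.33 3.67 -3.256
vertex 2.555 3.146 -3.232
vertex 2.918 3.482 -2.437
endloop
endfacet
facet normal 0.052 0.967 0.248
outer loop
vertex 3.33 3.67 -3.256
vertex 2.918 3.482 -2.437
vertex 3.85 3.451 -2.51
endloop
endfacet
facet normal 0.591 0.786 -0.181
outer loop
vertex 3.33 3.67 -3.256
vertex 3.85 3.451 -2.51
vertex 4.064 3.097 -3.349
endloop
endfacet
facet normal 0.314 0.530 -0.787
outer loop
vertex 3.33 3.67 -3.256
vertex 4.064 3.097 -3.349
vertex 3.263 2.908 -3.796
endloop
endfacet
facet normal -0.397 0.554 -0.732
outer loop
vertex 3.33 3.67 -3.256
vertex 3.263 2.908 -3.796
vertex 2.555 3.146 -3.232
endloop
endfacet
facet normal 0.083 0.554 0.829
outer loop
vertex 3.85 3.451 -2.51
vertex 2.918 3.482 -2.437
vertex 3.397 2.792 -2.024
endloop
endfacet
facet normal -0.905 0.321 0.278
outer loop
vertex 2.918 3.482 -2.437
vertex 2.555 3.146 -3.232
vertex 2.596 2.603 -2.471
endloop
endfacet
facet normal -0.643 -0.117 -0.757
outer loop
vertex 2.555 3.146 -3.232
vertex 3.263 2.908 -3.796
vertex 2.81 2.249 -3.31
endloop
endfacet
facet normal 0.509 -0.154 -0.847
outer loop
vertex 3.263 2.908 -3.796
vertex 4.064 3.097 -3.349
vertex 3.742 2.218 -3.383
endloop
endfacet
facet normal 0.956 0.260 0.134
outer loop
vertex 4.064 3.097 -3.349
vertex 3.85 3.451 -2.51
vertex 4.105 2.554 -2.588
endloop
endfacet
facet normal -0.314 -0.530 0.787
outer loop
vertex 3.33 2.03 -2.564
vertex 3.397 2.792 -2.024
vertex 2.596 2.603 -2.471
endloop
endfacet
facet normal -0.591 -0.786 0.181
outer loop
vertex 3.33 2.03 -2.564
vertex 2.596 2.603 -2.471
vertex 2.81 2.249 -3.31
endloop
endfacet
facet normal -0.052 -0.967 -0.248
outer loop
vertex 3.33 2.03 -2.564
vertex 2.81 2.249 -3.31
vertex 3.742 2.218 -3.383
endloop
endfacet
facet normal 0.560 -0.824 0.093
outer loop
vertex 3.33 2.03 -2.564
vertex 3.742 2.218 -3.383
vertex 4.105 2.554 -2.588
endloop
endfacet
facet normal 0.397 -0.554 0.732
outer loop
vertex 3.33 2.03 -2.564
vertex 4.105 2.554 -2.588
vertex 3.397 2.792 -2.024
endloop
endfacet
facet normal -0.509 0.154 0.847
outer loop
vertex 2.596 2.603 -2.471
vertex 3.397 2.792 -2.024
vertex 2.918 3.482 -2.437
endloop
endfacet
facet normal -0.956 -0.260 -0.134
outer loop
vertex 2.81 2.249 -3.31
vertex 2.596 2.603 -2.471
vertex 2.555 3.146 -3.232
endloop
endfacet
facet normal -0.083 -0.554 -0.829
outer loop
vertex 3.742 2.218 -3.383
vertex 2.81 2.249 -3.31
vertex 3.263 2.908 -3.796
endloop
endfacet
facet normal 0.905 -0.321 -0.278
outer loop
vertex 4.105 2.554 -2.588
vertex 3.742 2.218 -3.383
vertex 4.064 3.097 -3.349
endloop
endfacet
facet normal 0.643 0.117 0.757
outer loop
vertex 3.397 2.792 -2.024
vertex 4.105 2.554 -2.588
vertex 3.85 3.451 -2.51
endloop
endfacet

endsolid
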